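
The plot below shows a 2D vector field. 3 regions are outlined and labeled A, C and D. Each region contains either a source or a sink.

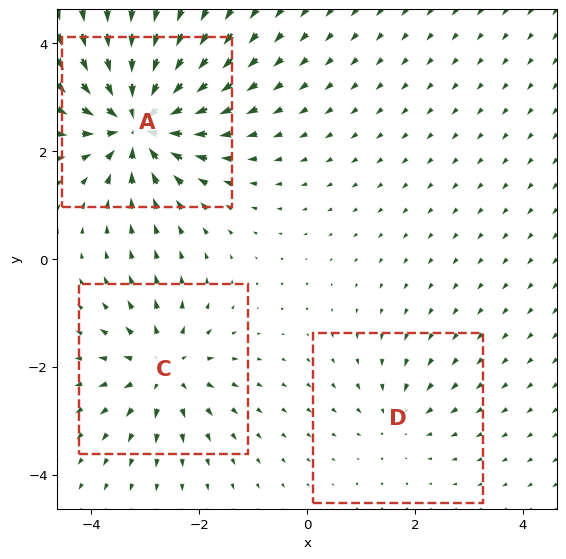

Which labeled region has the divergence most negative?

A

Divergence at each region's feature centre — A: about -6, C: about +4, D: about -2. Region A is most negative.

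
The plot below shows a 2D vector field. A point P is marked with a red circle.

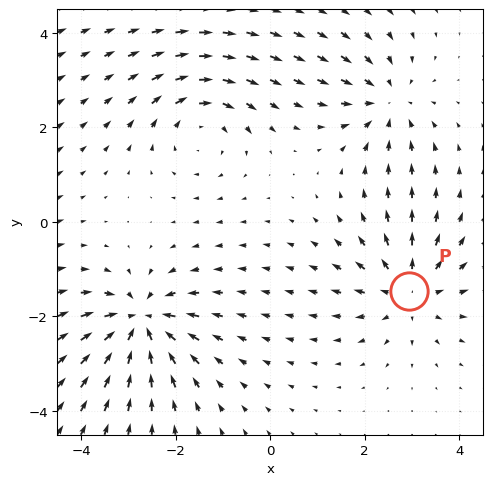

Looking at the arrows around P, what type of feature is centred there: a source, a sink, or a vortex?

source

At P (2.9, -1.5) the arrows spread outward. Divergence about +4, curl ≈0 — positive divergence with near-zero curl is a source.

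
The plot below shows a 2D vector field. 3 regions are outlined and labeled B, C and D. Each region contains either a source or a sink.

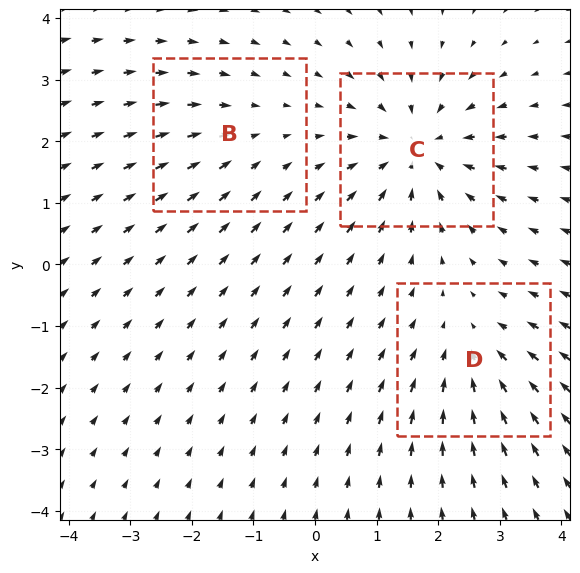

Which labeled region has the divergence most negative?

Divergence at each region's feature centre — B: about -2, C: about -5, D: about -3. Region C is most negative.

C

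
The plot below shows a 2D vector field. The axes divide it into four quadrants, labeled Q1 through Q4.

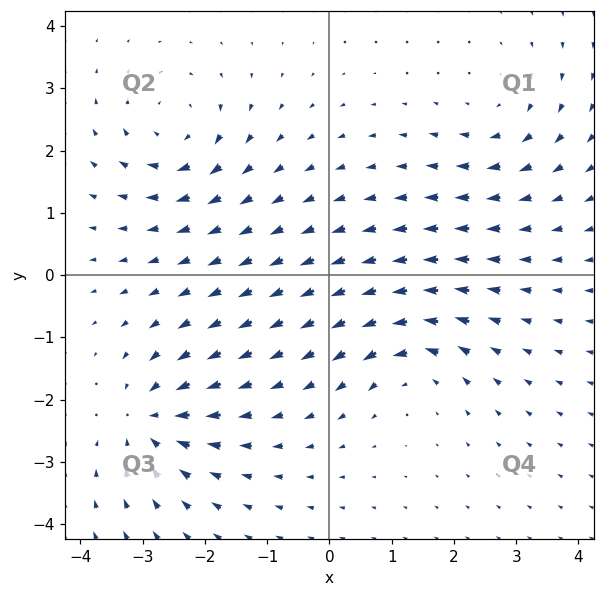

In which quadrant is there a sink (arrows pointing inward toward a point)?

The sink sits at approximately (-2.9, -2.3), which lies in quadrant Q3. The divergence there is about -5, negative as expected for a sink.

Q3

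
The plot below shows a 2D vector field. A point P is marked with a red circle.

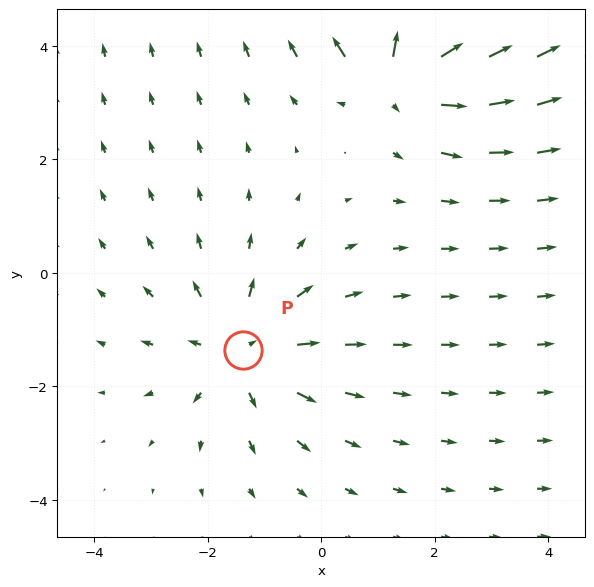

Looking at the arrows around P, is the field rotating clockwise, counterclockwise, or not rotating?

not rotating

Near P at (-1.4, -1.4) the arrows show no circulation. The curl there is ≈0.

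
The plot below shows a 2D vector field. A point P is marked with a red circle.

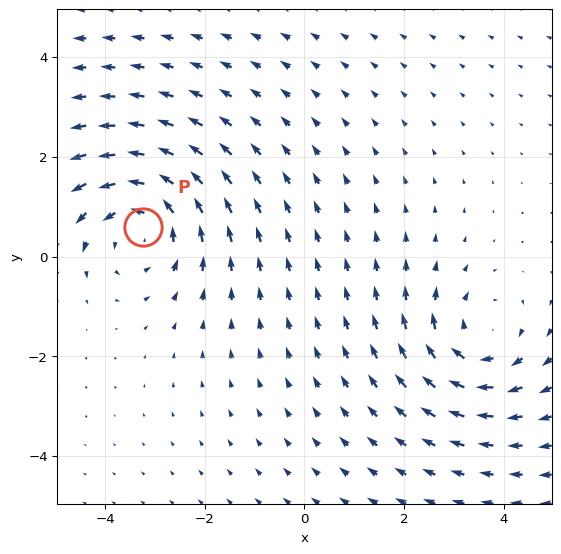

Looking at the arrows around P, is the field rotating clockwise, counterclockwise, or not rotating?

counterclockwise

Near P at (-3.2, 0.6) the arrows circulate counterclockwise. The curl (z-component) there is about +3; positive curl means counterclockwise rotation.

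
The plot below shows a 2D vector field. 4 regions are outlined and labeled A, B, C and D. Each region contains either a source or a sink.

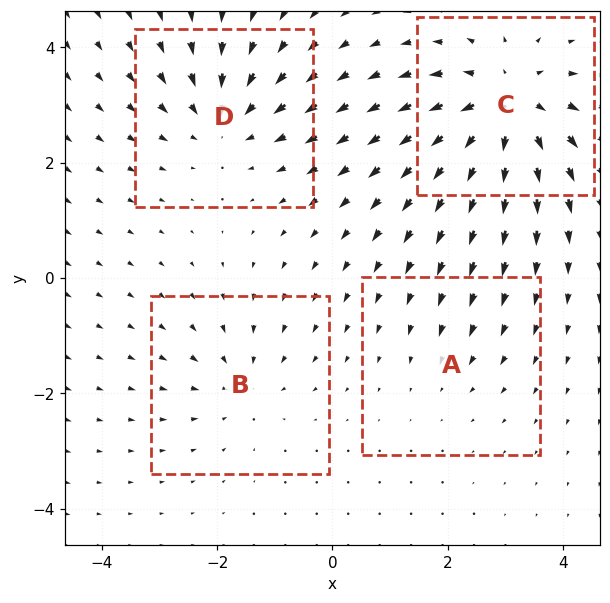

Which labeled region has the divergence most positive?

Divergence at each region's feature centre — A: about -2, B: about -3, C: about +7, D: about -5. Region C is most positive.

C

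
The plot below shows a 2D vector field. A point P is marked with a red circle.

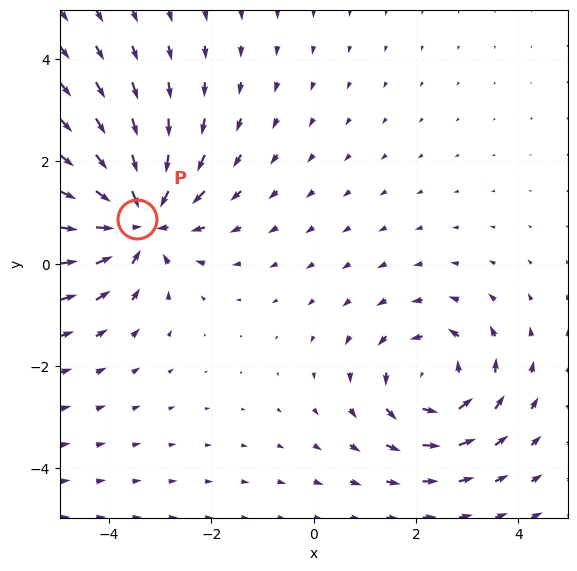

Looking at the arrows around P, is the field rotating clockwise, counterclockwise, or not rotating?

not rotating

Near P at (-3.4, 0.9) the arrows show no circulation. The curl there is ≈0.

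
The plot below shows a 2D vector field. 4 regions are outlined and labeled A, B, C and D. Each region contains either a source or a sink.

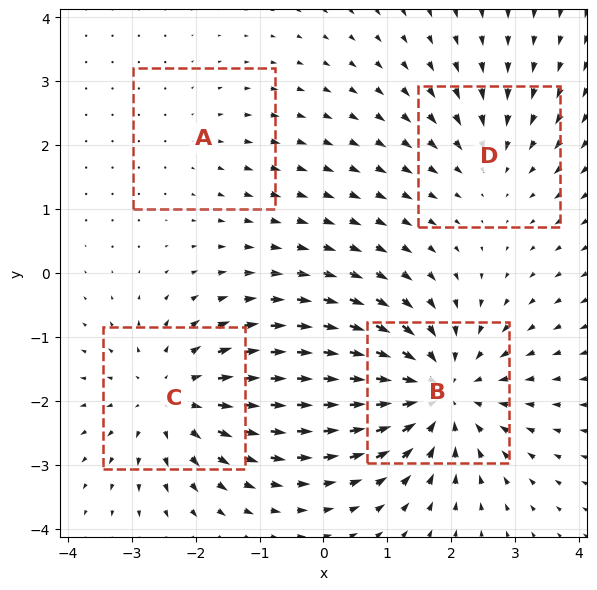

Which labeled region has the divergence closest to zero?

Divergence at each region's feature centre — A: about +2, B: about -6, C: about +5, D: about -3. Region A is closest to zero.

A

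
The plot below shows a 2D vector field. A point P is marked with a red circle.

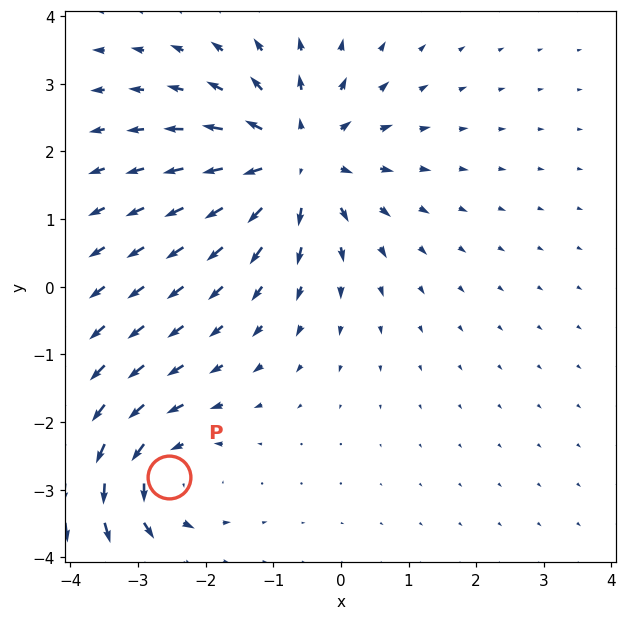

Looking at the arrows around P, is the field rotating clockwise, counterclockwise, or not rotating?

counterclockwise

Near P at (-2.5, -2.8) the arrows circulate counterclockwise. The curl (z-component) there is about +3; positive curl means counterclockwise rotation.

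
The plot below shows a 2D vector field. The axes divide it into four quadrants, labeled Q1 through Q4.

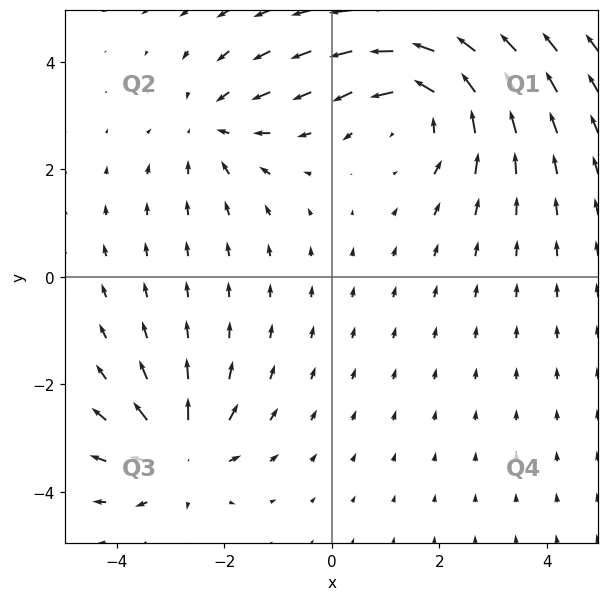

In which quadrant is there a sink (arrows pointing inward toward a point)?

The sink sits at approximately (-2.2, 2.8), which lies in quadrant Q2. The divergence there is about -3, negative as expected for a sink.

Q2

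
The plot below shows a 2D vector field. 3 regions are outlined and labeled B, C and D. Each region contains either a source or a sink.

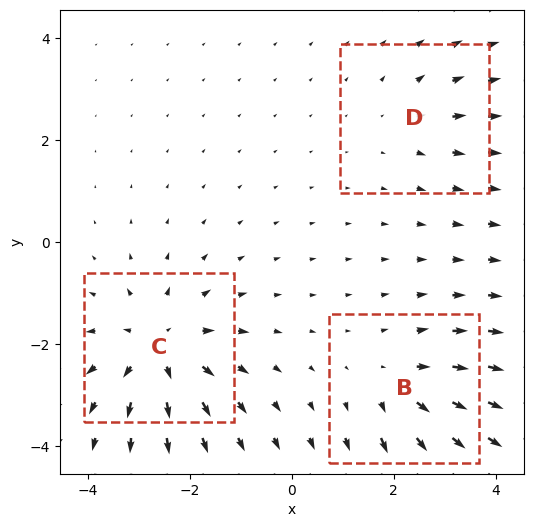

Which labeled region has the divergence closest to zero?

D

Divergence at each region's feature centre — B: about +3, C: about +5, D: about +2. Region D is closest to zero.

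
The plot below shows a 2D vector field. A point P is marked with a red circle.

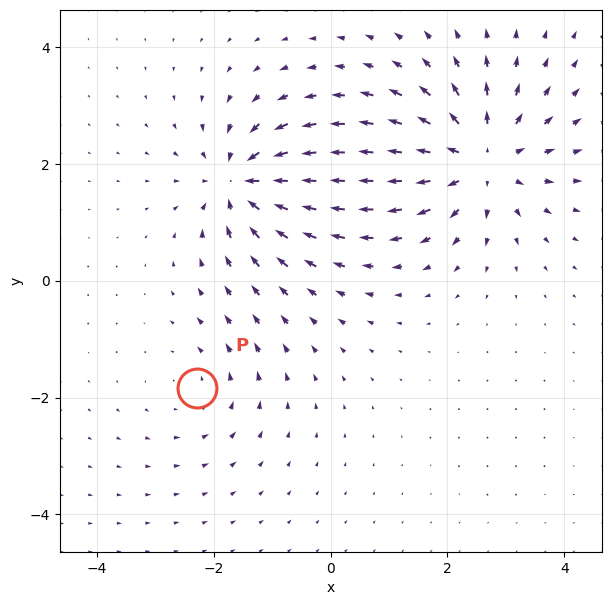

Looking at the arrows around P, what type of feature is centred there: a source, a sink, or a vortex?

At P (-2.3, -1.8) the arrows circulate counterclockwise. Divergence ≈0, curl about +2 — near-zero divergence with nonzero curl is a vortex.

vortex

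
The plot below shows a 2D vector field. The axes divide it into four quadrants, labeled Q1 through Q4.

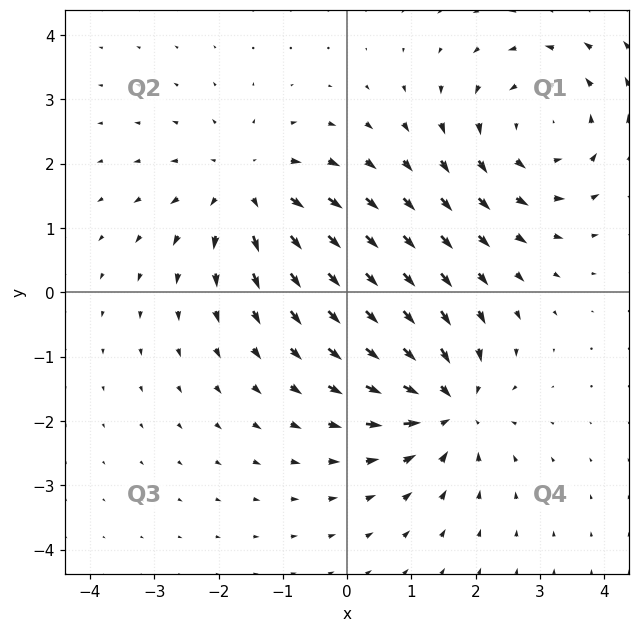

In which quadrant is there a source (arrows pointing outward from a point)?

The source sits at approximately (-1.5, 1.6), which lies in quadrant Q2. The divergence there is about +4, positive as expected for a source.

Q2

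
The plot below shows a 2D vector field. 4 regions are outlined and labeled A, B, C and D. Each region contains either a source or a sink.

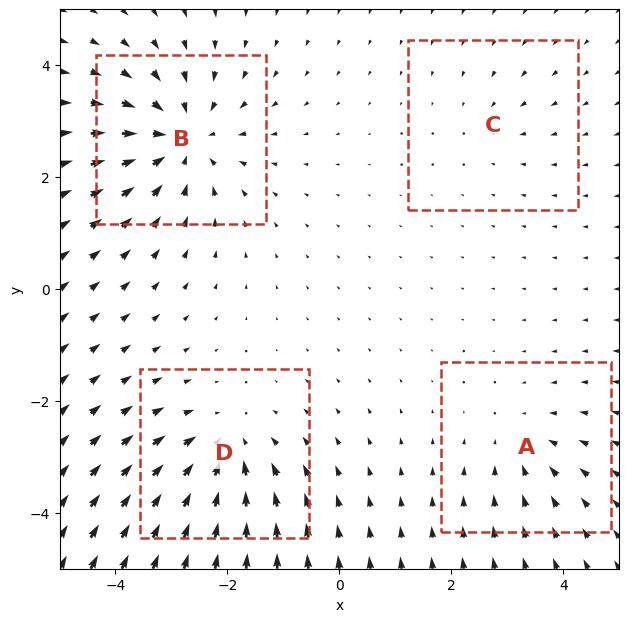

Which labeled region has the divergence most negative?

Divergence at each region's feature centre — A: about -3, B: about -6, C: about -2, D: about -5. Region B is most negative.

B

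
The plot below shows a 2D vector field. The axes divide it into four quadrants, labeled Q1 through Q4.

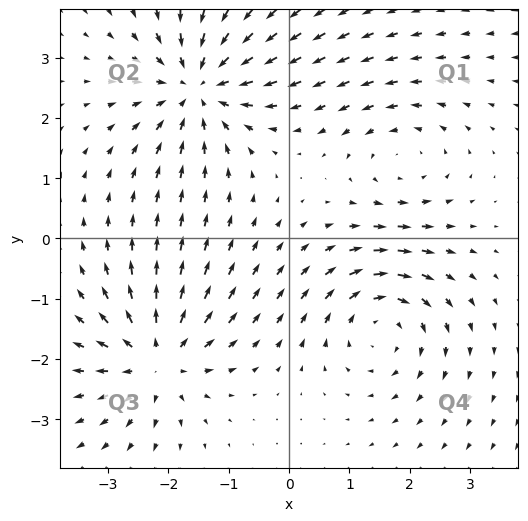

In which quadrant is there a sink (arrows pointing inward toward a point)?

The sink sits at approximately (-1.5, 2.5), which lies in quadrant Q2. The divergence there is about -5, negative as expected for a sink.

Q2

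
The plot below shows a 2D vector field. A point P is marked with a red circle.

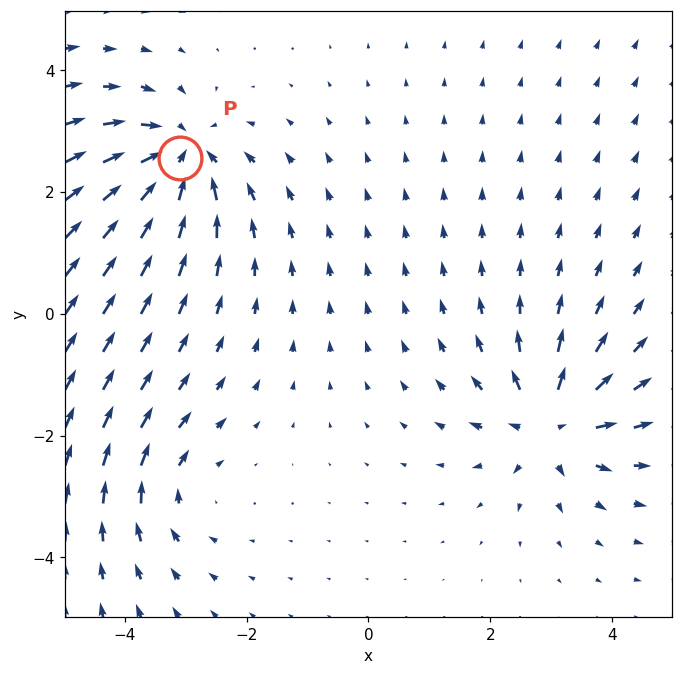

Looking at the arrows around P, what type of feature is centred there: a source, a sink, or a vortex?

sink

At P (-3.1, 2.6) the arrows converge inward. Divergence about -6, curl ≈0 — negative divergence with near-zero curl is a sink.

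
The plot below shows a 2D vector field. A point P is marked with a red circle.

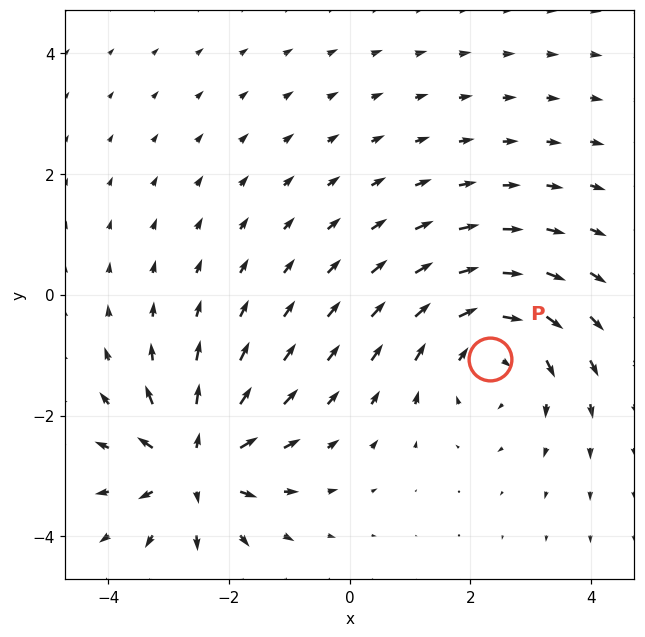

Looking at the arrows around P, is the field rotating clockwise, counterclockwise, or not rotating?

Near P at (2.3, -1.1) the arrows circulate clockwise. The curl (z-component) there is about -4; negative curl means clockwise rotation.

clockwise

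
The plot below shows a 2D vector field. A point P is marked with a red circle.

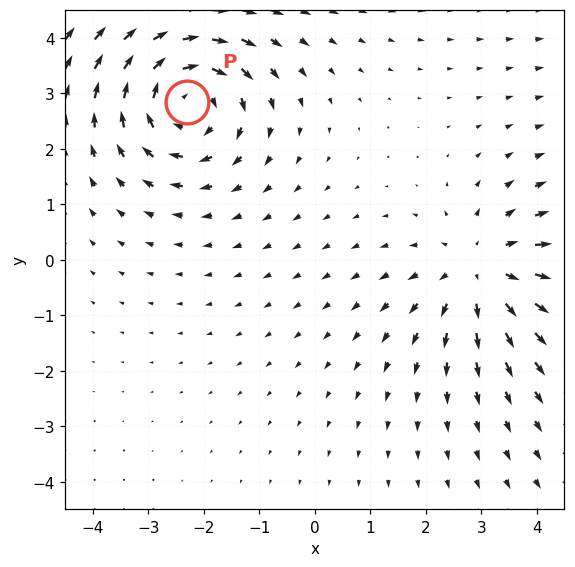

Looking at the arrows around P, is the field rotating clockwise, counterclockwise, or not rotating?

clockwise

Near P at (-2.3, 2.8) the arrows circulate clockwise. The curl (z-component) there is about -4; negative curl means clockwise rotation.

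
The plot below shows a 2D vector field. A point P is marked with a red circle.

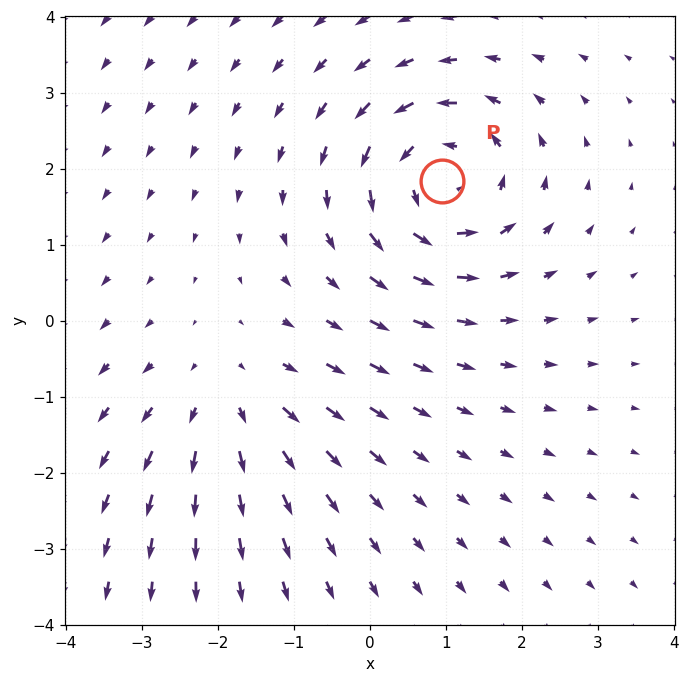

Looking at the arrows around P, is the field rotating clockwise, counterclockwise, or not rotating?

counterclockwise

Near P at (1.0, 1.8) the arrows circulate counterclockwise. The curl (z-component) there is about +5; positive curl means counterclockwise rotation.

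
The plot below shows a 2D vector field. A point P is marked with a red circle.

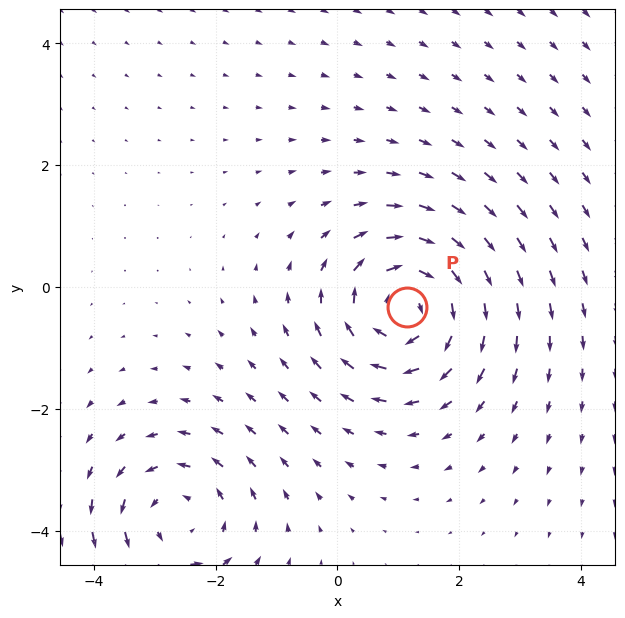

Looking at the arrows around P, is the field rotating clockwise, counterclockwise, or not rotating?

clockwise

Near P at (1.1, -0.3) the arrows circulate clockwise. The curl (z-component) there is about -5; negative curl means clockwise rotation.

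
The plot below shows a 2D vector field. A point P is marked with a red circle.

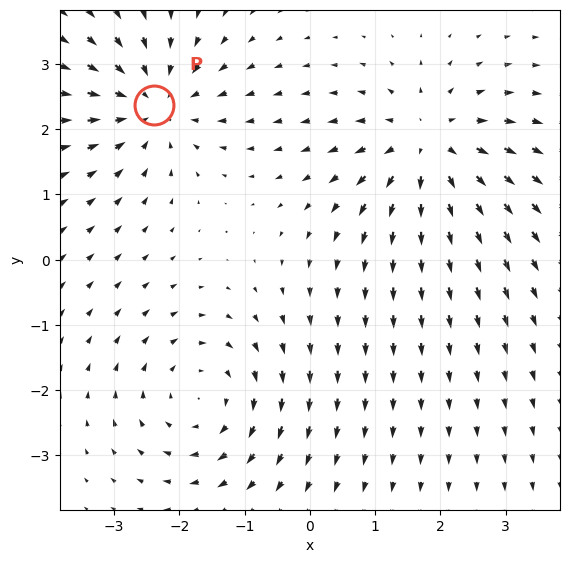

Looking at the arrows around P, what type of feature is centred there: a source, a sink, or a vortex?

At P (-2.4, 2.4) the arrows converge inward. Divergence about -5, curl ≈0 — negative divergence with near-zero curl is a sink.

sink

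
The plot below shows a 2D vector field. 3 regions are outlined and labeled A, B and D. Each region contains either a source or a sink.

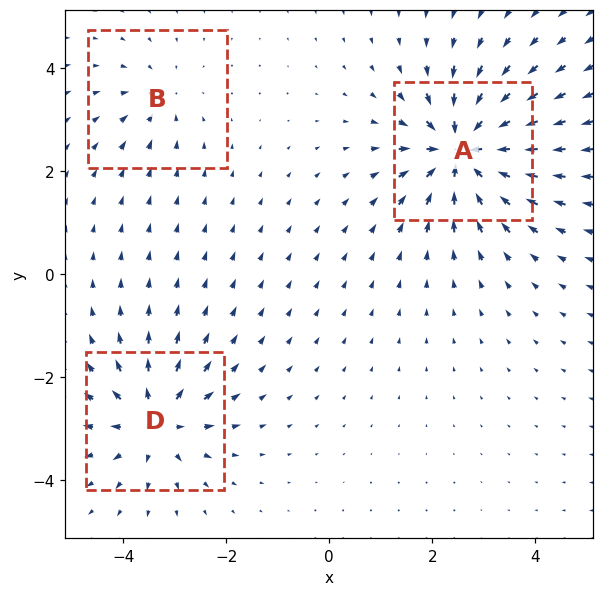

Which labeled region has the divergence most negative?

A

Divergence at each region's feature centre — A: about -6, B: about -2, D: about +4. Region A is most negative.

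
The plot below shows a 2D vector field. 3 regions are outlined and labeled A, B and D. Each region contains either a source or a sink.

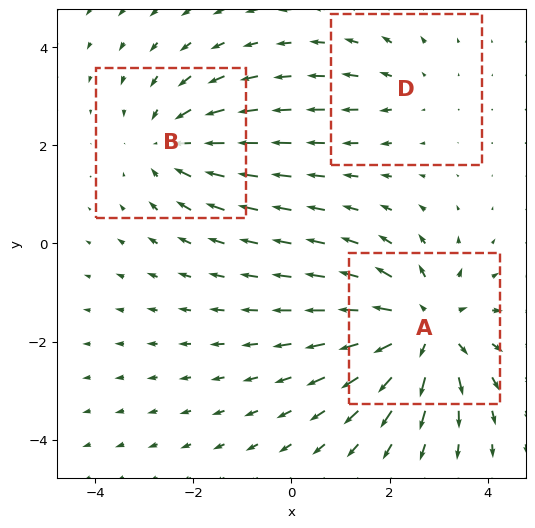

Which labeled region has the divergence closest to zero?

D

Divergence at each region's feature centre — A: about +4, B: about -3, D: about +2. Region D is closest to zero.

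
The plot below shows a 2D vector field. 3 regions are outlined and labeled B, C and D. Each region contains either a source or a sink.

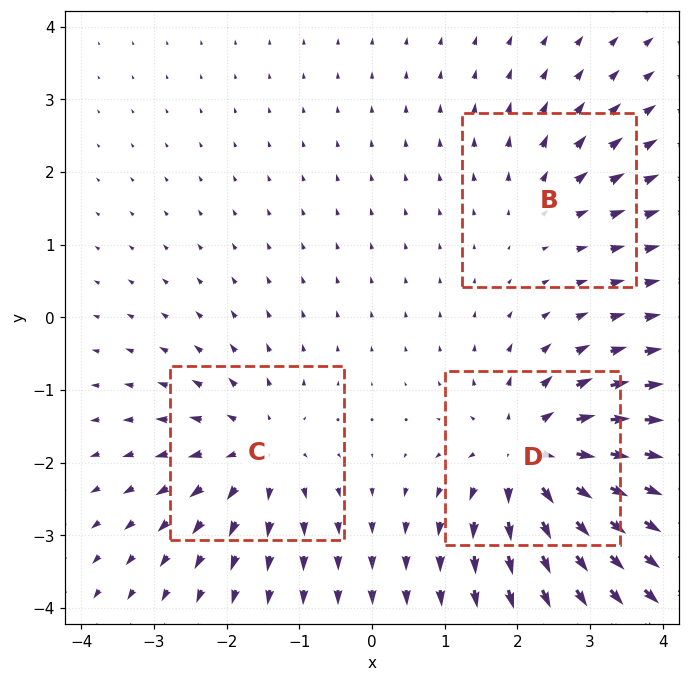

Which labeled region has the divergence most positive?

Divergence at each region's feature centre — B: about +2, C: about +4, D: about +5. Region D is most positive.

D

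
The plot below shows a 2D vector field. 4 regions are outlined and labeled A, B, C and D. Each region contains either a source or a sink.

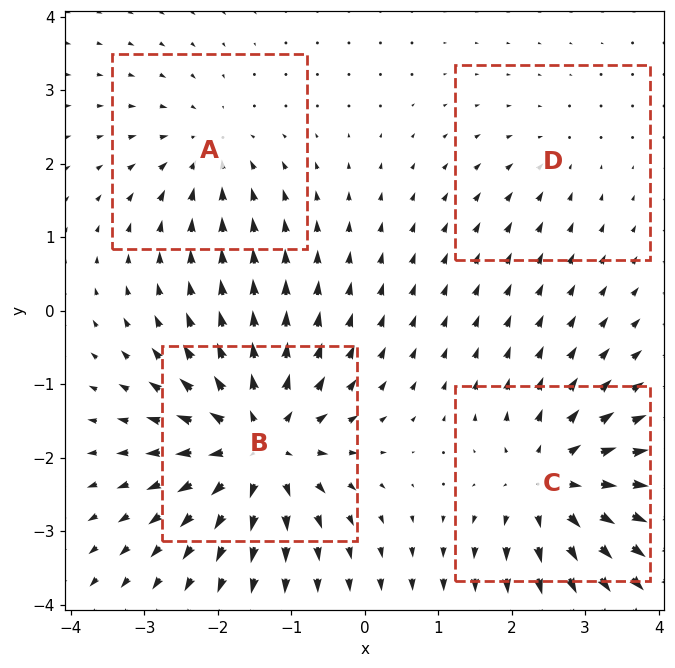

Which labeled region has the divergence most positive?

Divergence at each region's feature centre — A: about -4, B: about +7, C: about +6, D: about -2. Region B is most positive.

B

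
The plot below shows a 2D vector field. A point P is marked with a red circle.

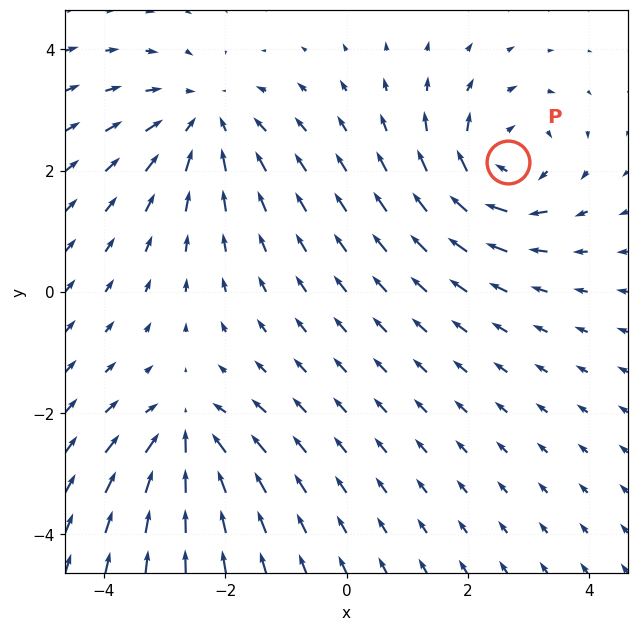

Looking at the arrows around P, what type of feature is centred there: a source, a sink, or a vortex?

vortex

At P (2.7, 2.1) the arrows circulate clockwise. Divergence ≈0, curl about -5 — near-zero divergence with nonzero curl is a vortex.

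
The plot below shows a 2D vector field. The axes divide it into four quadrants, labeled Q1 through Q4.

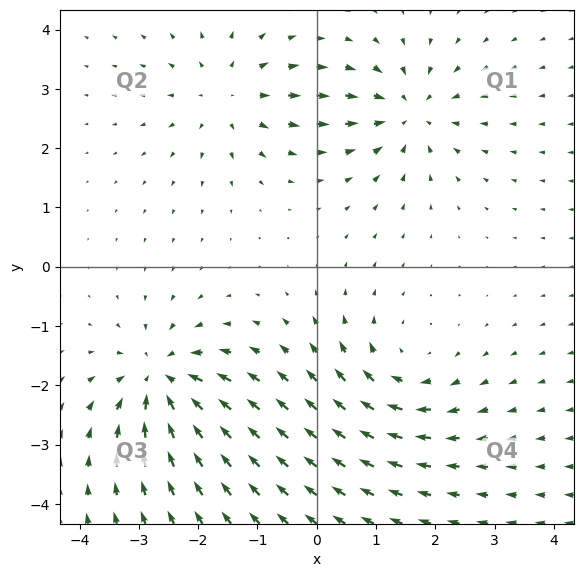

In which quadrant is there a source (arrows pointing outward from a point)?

Q2

The source sits at approximately (-1.5, 2.9), which lies in quadrant Q2. The divergence there is about +4, positive as expected for a source.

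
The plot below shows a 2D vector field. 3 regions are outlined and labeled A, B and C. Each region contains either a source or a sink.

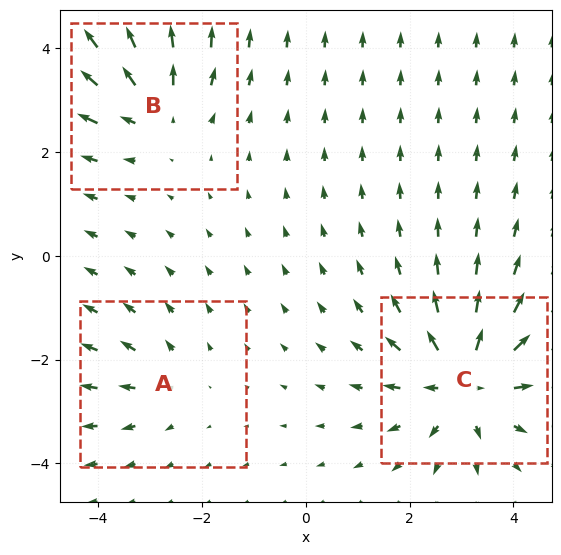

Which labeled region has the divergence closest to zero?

Divergence at each region's feature centre — A: about +2, B: about +3, C: about +5. Region A is closest to zero.

A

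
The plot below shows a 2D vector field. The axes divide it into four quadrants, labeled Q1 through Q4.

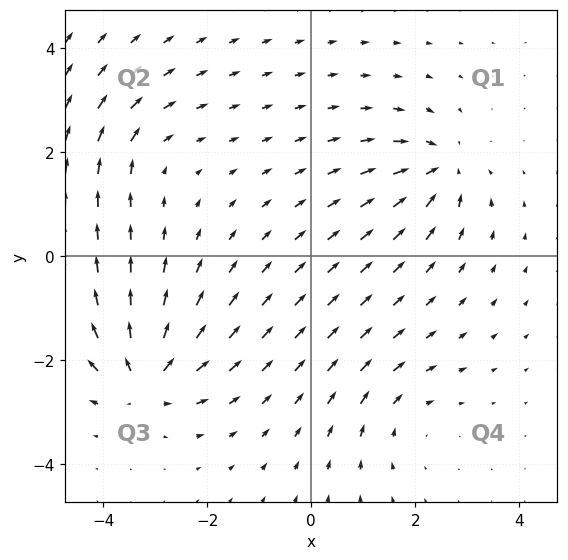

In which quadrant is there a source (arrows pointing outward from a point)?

The source sits at approximately (-3.2, -2.4), which lies in quadrant Q3. The divergence there is about +6, positive as expected for a source.

Q3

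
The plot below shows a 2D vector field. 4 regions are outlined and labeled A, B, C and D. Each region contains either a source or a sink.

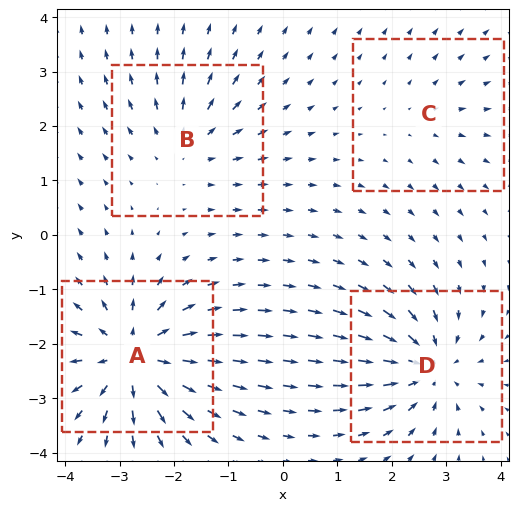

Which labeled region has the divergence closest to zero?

Divergence at each region's feature centre — A: about +7, B: about +4, C: about +2, D: about -6. Region C is closest to zero.

C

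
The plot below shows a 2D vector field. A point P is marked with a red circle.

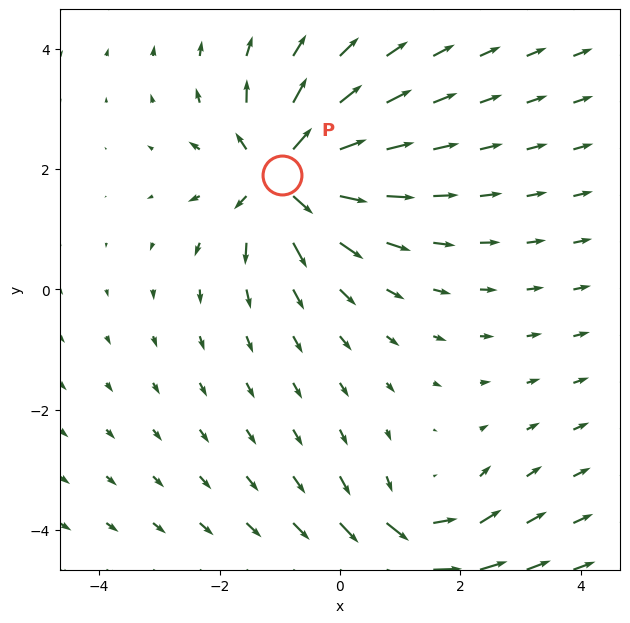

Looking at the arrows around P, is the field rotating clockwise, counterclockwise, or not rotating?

Near P at (-1.0, 1.9) the arrows show no circulation. The curl there is ≈0.

not rotating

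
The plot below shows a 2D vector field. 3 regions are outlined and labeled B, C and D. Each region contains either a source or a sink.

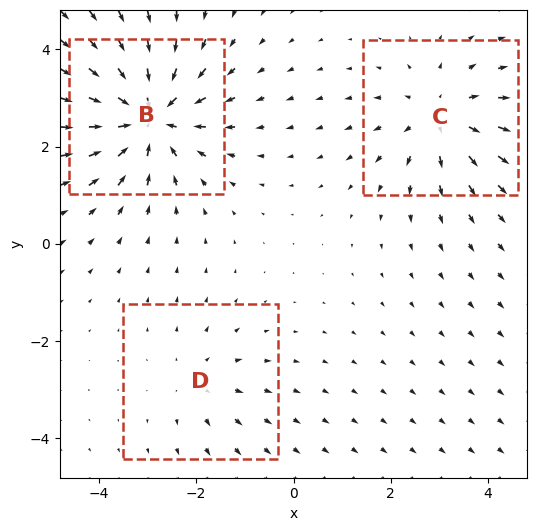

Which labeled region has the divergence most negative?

B

Divergence at each region's feature centre — B: about -5, C: about +3, D: about +2. Region B is most negative.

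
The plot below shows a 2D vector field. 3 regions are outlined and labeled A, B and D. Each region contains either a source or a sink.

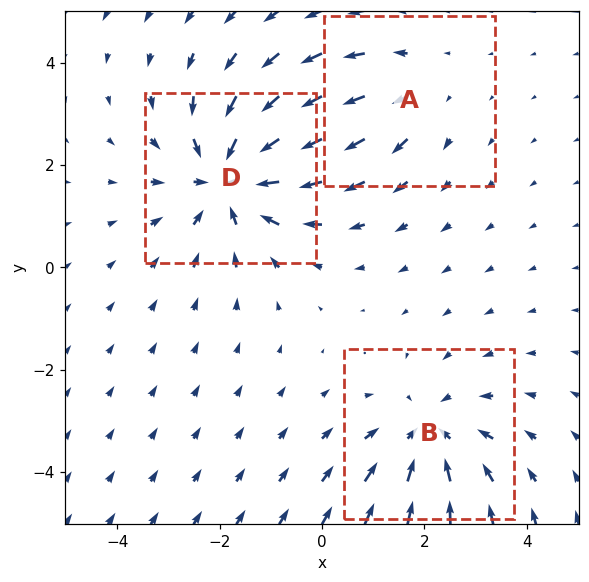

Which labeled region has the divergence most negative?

D

Divergence at each region's feature centre — A: about +2, B: about -3, D: about -4. Region D is most negative.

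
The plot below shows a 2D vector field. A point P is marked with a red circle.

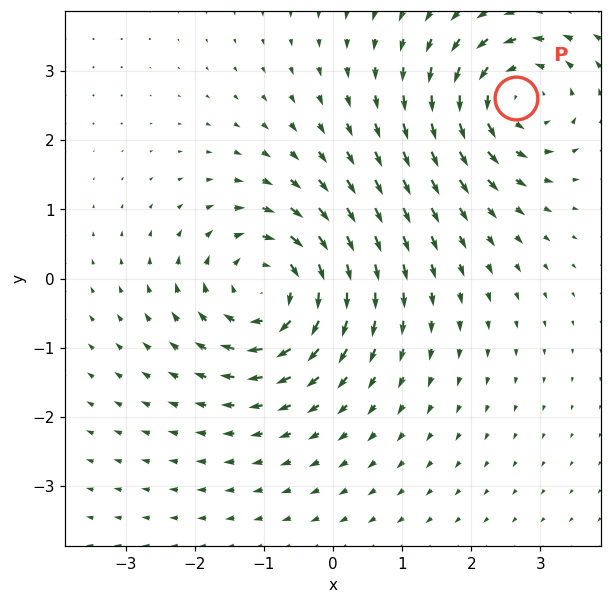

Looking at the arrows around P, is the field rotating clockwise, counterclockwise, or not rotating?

Near P at (2.6, 2.6) the arrows circulate counterclockwise. The curl (z-component) there is about +5; positive curl means counterclockwise rotation.

counterclockwise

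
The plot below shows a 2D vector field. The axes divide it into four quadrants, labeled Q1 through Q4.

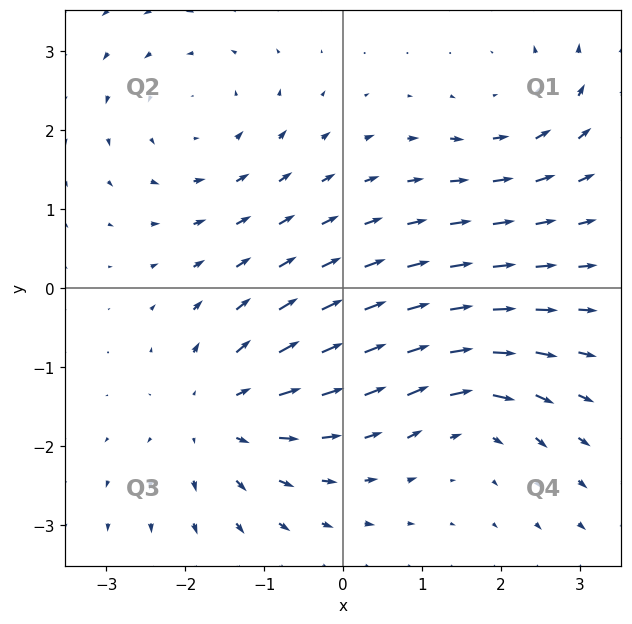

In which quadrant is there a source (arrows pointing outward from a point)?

Q3

The source sits at approximately (-1.6, -1.6), which lies in quadrant Q3. The divergence there is about +4, positive as expected for a source.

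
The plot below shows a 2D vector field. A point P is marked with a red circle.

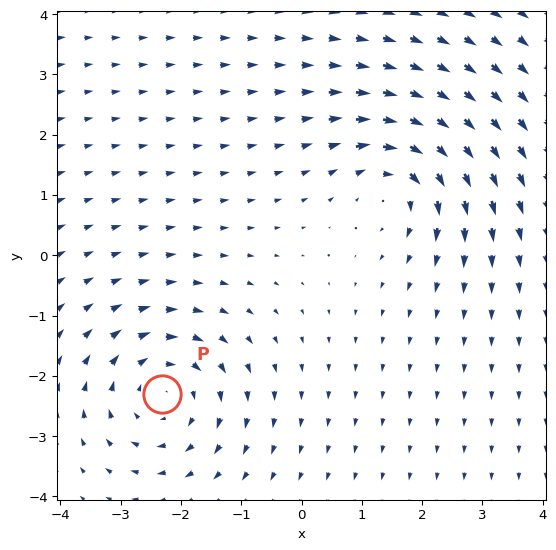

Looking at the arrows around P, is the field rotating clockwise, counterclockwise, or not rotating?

clockwise

Near P at (-2.3, -2.3) the arrows circulate clockwise. The curl (z-component) there is about -4; negative curl means clockwise rotation.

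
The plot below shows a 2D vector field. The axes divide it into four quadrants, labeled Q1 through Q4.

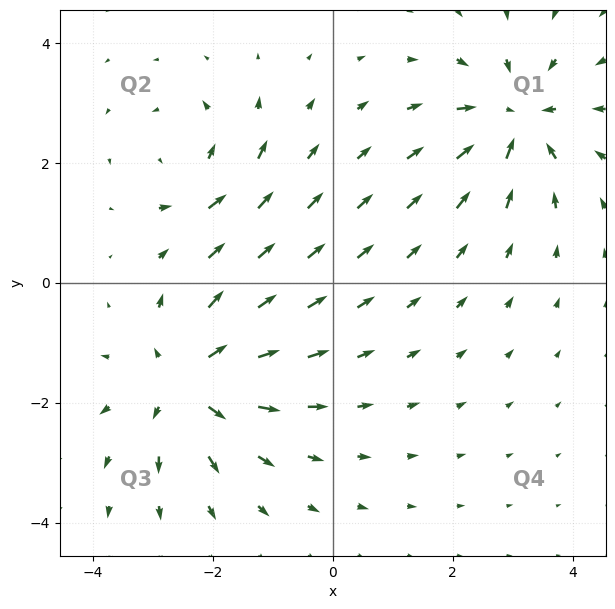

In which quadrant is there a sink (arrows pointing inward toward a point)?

Q1

The sink sits at approximately (3.1, 2.7), which lies in quadrant Q1. The divergence there is about -5, negative as expected for a sink.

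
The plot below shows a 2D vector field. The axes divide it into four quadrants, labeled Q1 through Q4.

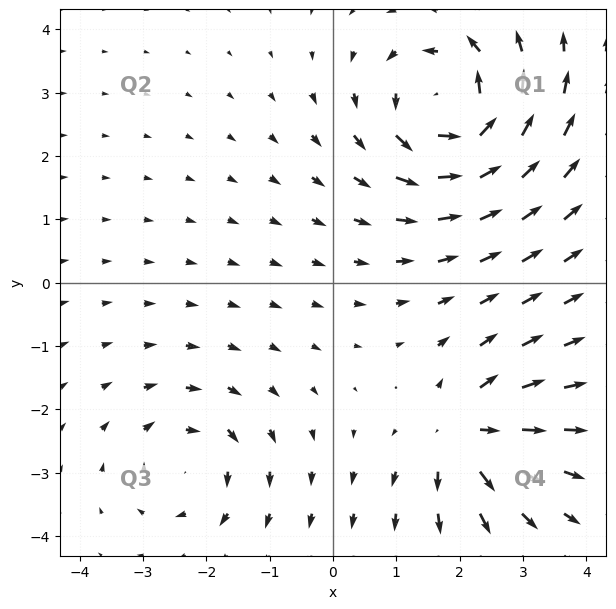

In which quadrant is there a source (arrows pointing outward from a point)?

Q4

The source sits at approximately (2.1, -2.4), which lies in quadrant Q4. The divergence there is about +4, positive as expected for a source.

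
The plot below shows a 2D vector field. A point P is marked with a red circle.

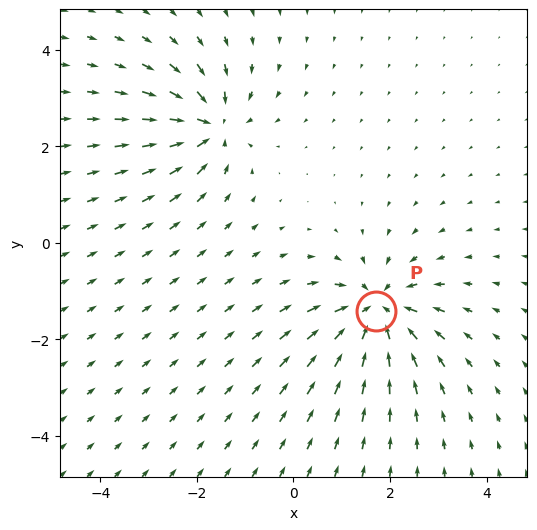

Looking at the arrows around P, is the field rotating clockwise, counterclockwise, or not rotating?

Near P at (1.7, -1.4) the arrows show no circulation. The curl there is ≈0.

not rotating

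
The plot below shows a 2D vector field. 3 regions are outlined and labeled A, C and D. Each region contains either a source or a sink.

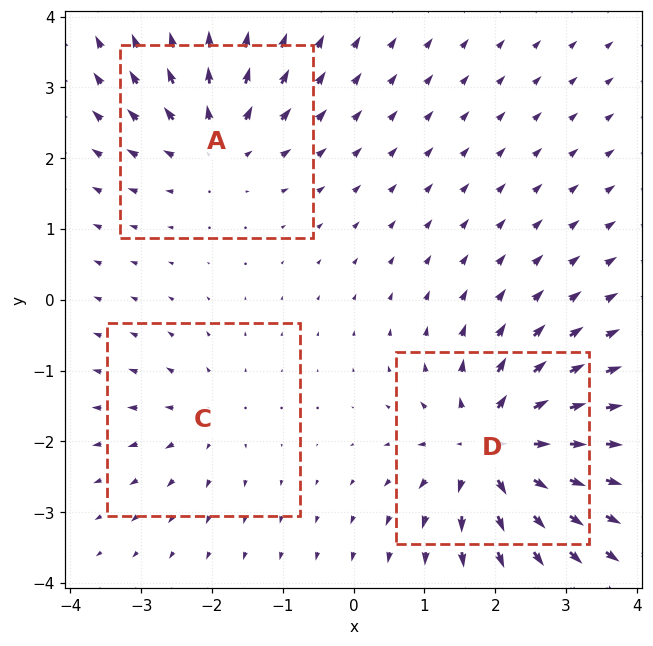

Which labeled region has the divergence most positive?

Divergence at each region's feature centre — A: about +4, C: about +2, D: about +6. Region D is most positive.

D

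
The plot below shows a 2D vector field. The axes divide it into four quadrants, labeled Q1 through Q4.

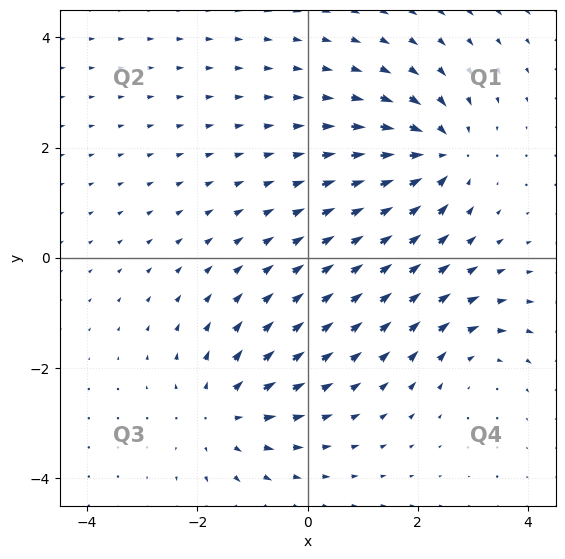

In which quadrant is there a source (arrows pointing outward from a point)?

The source sits at approximately (-1.6, -2.8), which lies in quadrant Q3. The divergence there is about +4, positive as expected for a source.

Q3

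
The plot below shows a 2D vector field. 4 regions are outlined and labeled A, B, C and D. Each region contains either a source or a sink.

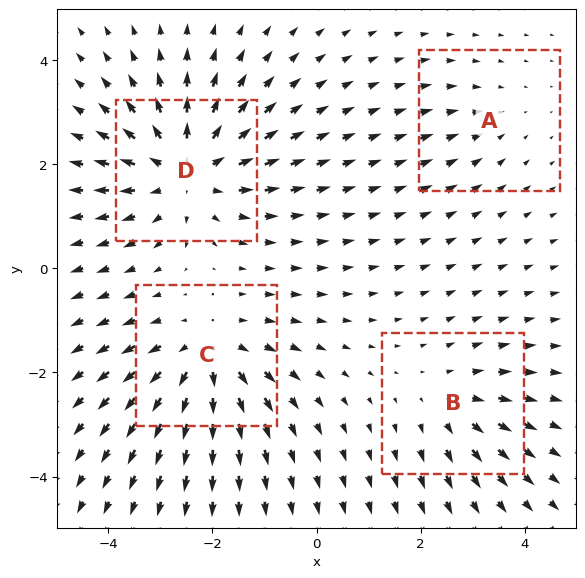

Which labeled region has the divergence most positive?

Divergence at each region's feature centre — A: about -2, B: about +3, C: about +5, D: about +6. Region D is most positive.

D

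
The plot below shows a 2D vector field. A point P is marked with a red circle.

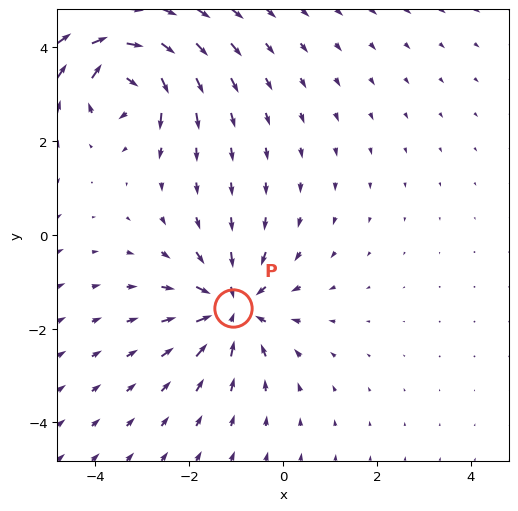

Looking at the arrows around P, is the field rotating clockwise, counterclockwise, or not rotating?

Near P at (-1.1, -1.6) the arrows show no circulation. The curl there is ≈0.

not rotating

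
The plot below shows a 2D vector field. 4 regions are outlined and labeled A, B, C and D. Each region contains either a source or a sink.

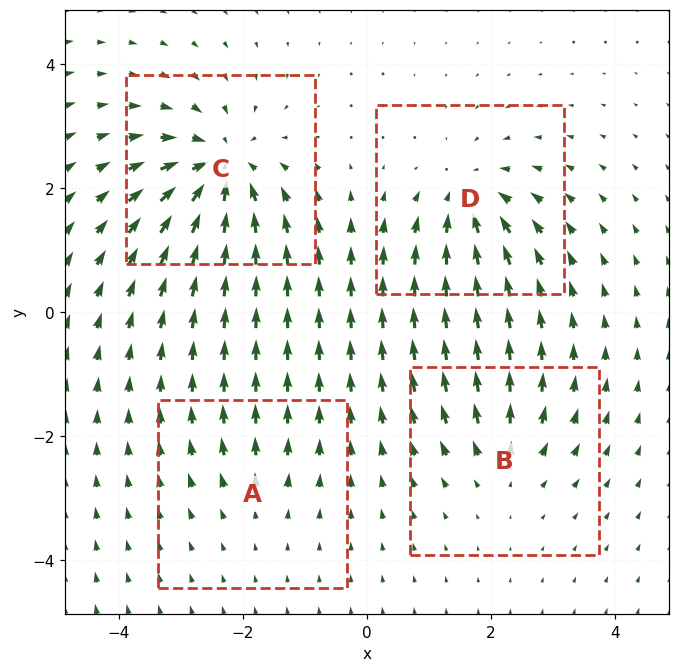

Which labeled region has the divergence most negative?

C

Divergence at each region's feature centre — A: about +2, B: about +4, C: about -8, D: about -6. Region C is most negative.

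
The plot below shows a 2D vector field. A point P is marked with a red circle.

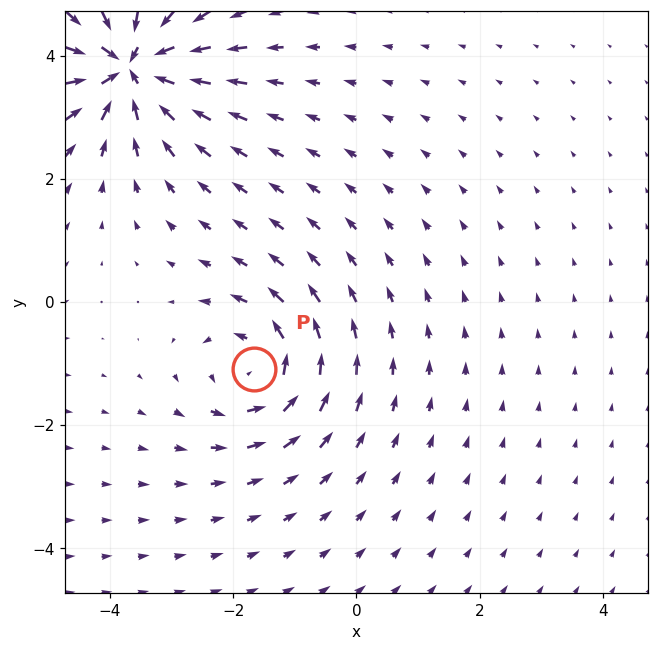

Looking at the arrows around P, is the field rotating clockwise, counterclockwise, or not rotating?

counterclockwise

Near P at (-1.7, -1.1) the arrows circulate counterclockwise. The curl (z-component) there is about +4; positive curl means counterclockwise rotation.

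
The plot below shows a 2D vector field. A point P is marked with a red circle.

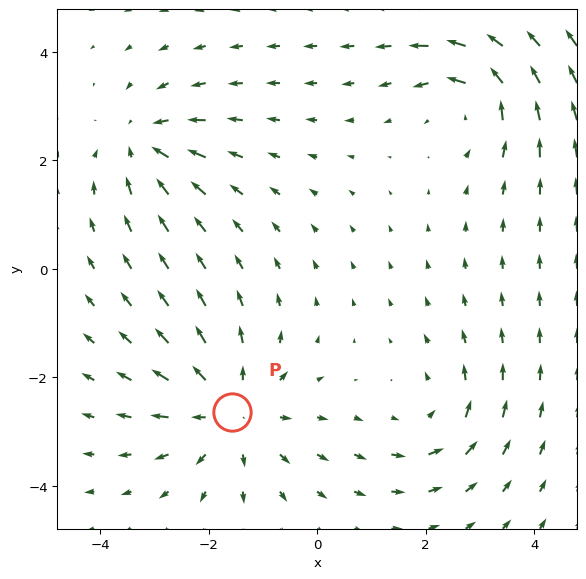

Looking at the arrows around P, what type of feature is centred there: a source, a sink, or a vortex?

At P (-1.6, -2.6) the arrows spread outward. Divergence about +4, curl ≈0 — positive divergence with near-zero curl is a source.

source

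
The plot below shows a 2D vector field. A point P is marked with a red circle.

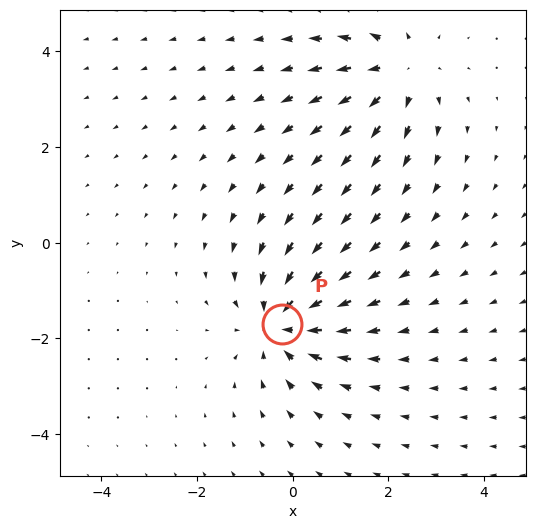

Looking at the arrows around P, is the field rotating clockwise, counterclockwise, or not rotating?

Near P at (-0.2, -1.7) the arrows show no circulation. The curl there is ≈0.

not rotating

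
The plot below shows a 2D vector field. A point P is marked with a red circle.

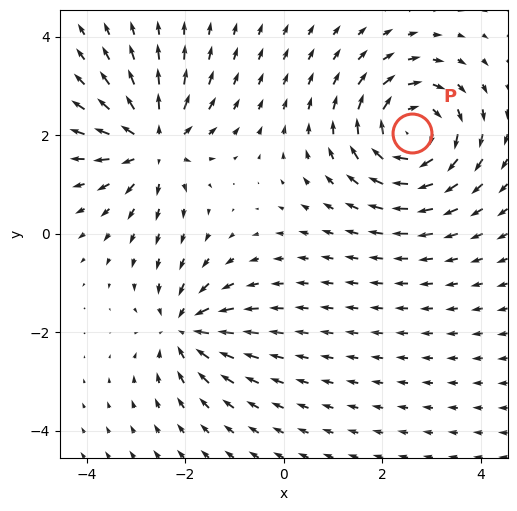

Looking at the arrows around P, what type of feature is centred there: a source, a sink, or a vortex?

vortex

At P (2.6, 2.0) the arrows circulate clockwise. Divergence ≈0, curl about -5 — near-zero divergence with nonzero curl is a vortex.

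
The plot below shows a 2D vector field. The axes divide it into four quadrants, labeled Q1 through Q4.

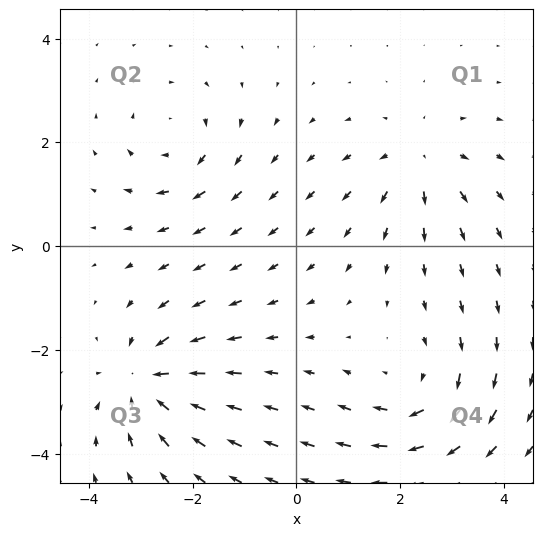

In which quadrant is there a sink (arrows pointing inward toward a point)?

Q3

The sink sits at approximately (-2.9, -2.6), which lies in quadrant Q3. The divergence there is about -7, negative as expected for a sink.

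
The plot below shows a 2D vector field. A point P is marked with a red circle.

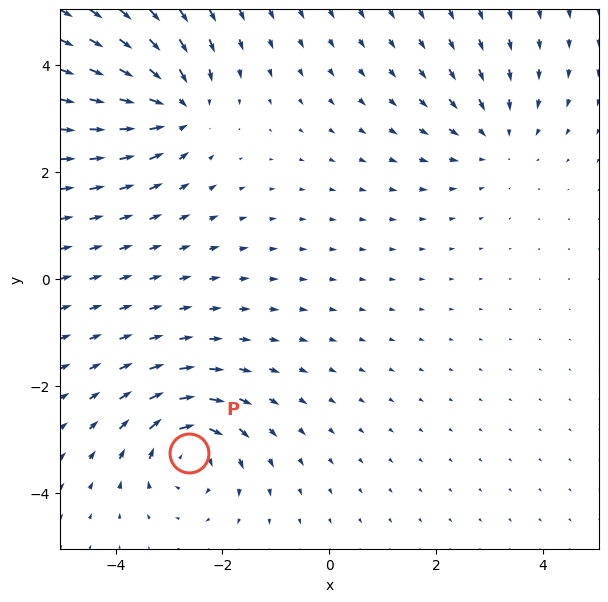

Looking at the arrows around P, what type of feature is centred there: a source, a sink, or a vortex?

At P (-2.6, -3.2) the arrows circulate clockwise. Divergence ≈0, curl about -6 — near-zero divergence with nonzero curl is a vortex.

vortex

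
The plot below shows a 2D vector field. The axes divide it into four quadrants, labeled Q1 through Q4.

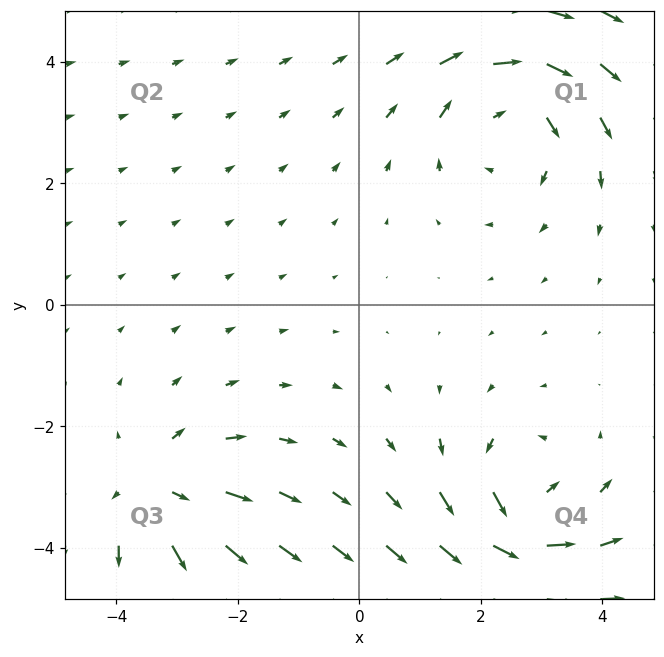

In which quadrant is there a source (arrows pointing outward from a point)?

Q3

The source sits at approximately (-3.3, -3.1), which lies in quadrant Q3. The divergence there is about +3, positive as expected for a source.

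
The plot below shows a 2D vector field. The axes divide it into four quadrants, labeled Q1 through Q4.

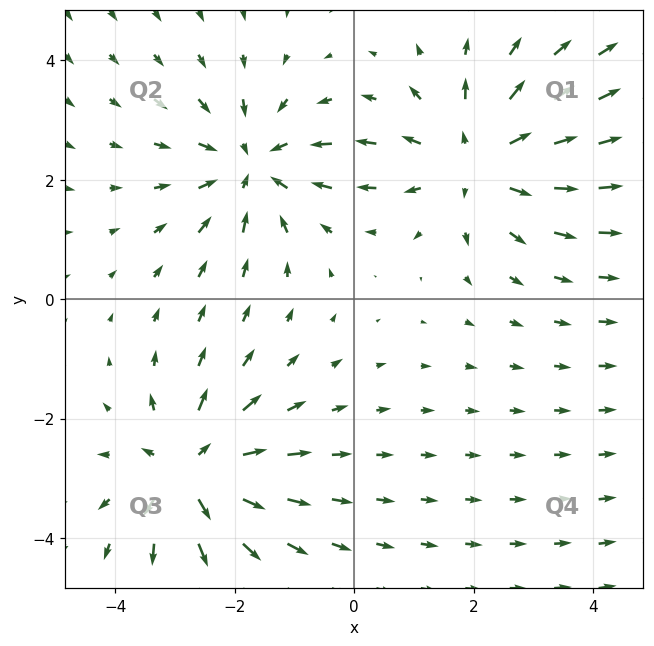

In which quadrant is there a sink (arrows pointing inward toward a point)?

Q2

The sink sits at approximately (-1.7, 2.2), which lies in quadrant Q2. The divergence there is about -4, negative as expected for a sink.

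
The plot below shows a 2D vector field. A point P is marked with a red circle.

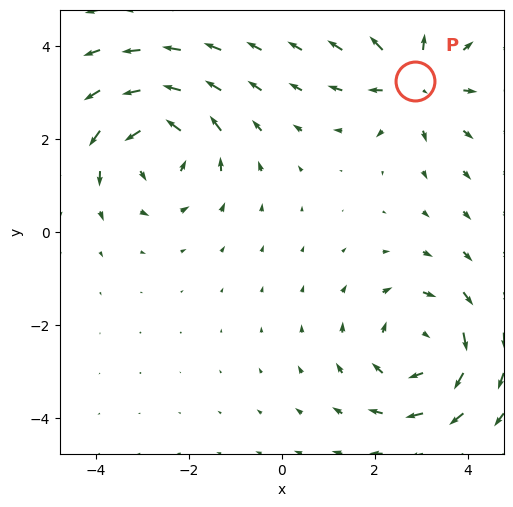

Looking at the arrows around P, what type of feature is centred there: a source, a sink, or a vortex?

At P (2.9, 3.2) the arrows spread outward. Divergence about +5, curl ≈0 — positive divergence with near-zero curl is a source.

source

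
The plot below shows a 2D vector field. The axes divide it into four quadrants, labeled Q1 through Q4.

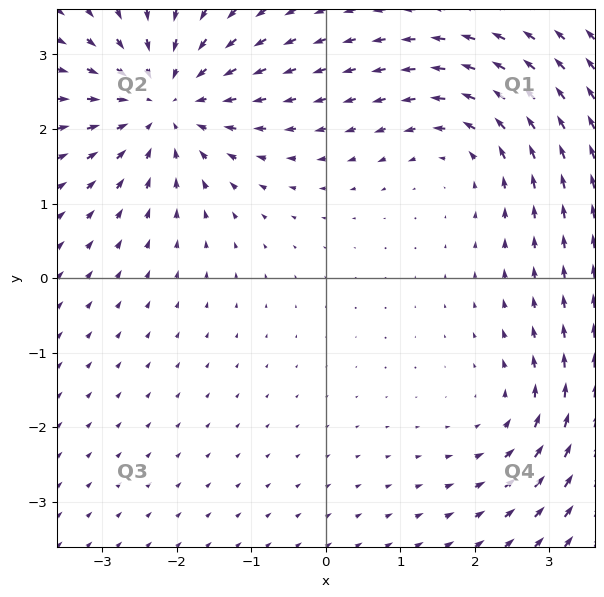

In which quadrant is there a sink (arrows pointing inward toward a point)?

Q2

The sink sits at approximately (-2.2, 2.3), which lies in quadrant Q2. The divergence there is about -5, negative as expected for a sink.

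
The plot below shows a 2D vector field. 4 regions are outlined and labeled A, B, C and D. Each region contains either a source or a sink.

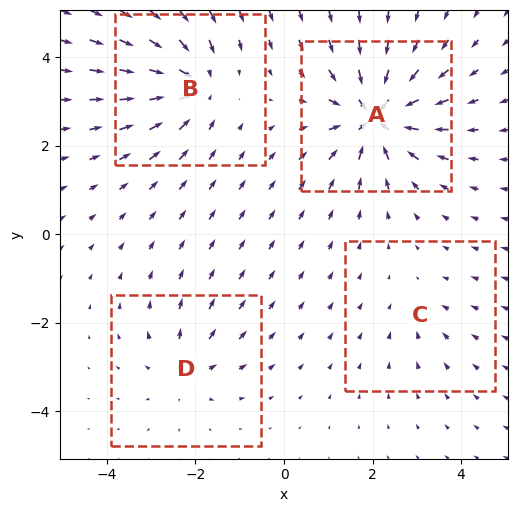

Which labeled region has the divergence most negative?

Divergence at each region's feature centre — A: about -8, B: about -6, C: about -2, D: about +4. Region A is most negative.

A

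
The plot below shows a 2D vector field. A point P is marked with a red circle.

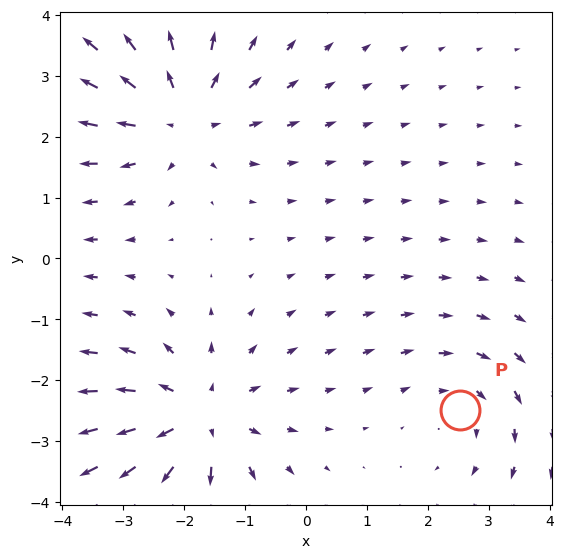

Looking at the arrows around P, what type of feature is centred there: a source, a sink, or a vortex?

vortex

At P (2.5, -2.5) the arrows circulate clockwise. Divergence ≈0, curl about -3 — near-zero divergence with nonzero curl is a vortex.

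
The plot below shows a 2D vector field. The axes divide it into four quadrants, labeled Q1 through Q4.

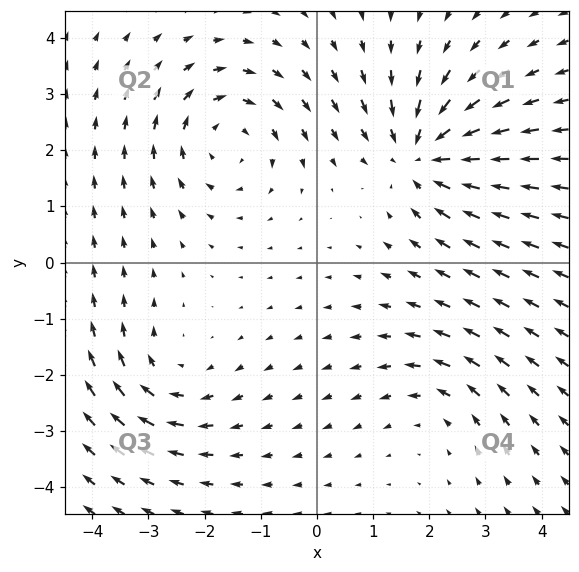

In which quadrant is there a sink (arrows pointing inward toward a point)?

Q1

The sink sits at approximately (1.9, 1.9), which lies in quadrant Q1. The divergence there is about -5, negative as expected for a sink.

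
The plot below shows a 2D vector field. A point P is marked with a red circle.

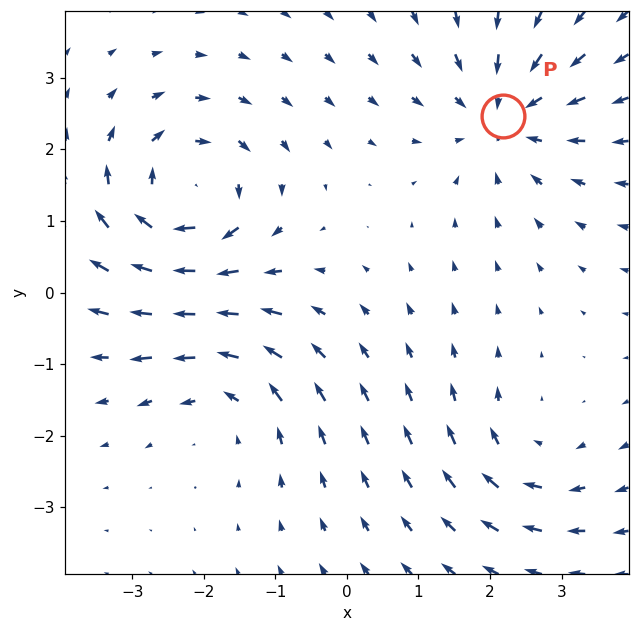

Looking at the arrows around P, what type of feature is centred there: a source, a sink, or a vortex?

sink

At P (2.2, 2.5) the arrows converge inward. Divergence about -4, curl ≈0 — negative divergence with near-zero curl is a sink.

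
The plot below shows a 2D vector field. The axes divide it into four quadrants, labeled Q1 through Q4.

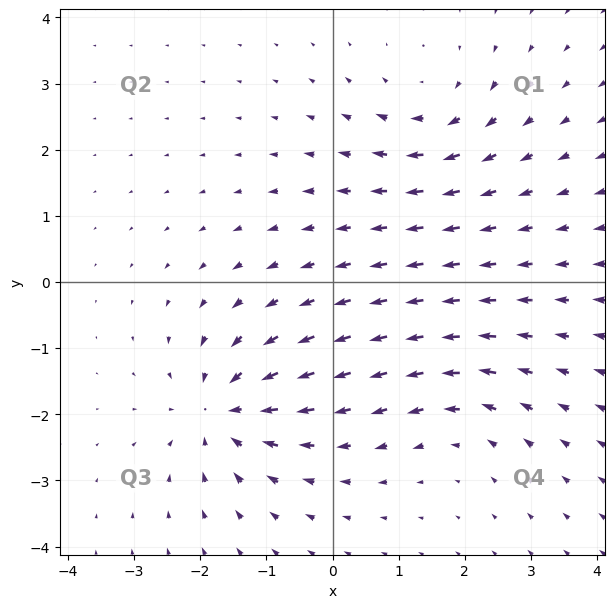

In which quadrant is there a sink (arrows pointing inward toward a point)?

The sink sits at approximately (-1.7, -2.0), which lies in quadrant Q3. The divergence there is about -5, negative as expected for a sink.

Q3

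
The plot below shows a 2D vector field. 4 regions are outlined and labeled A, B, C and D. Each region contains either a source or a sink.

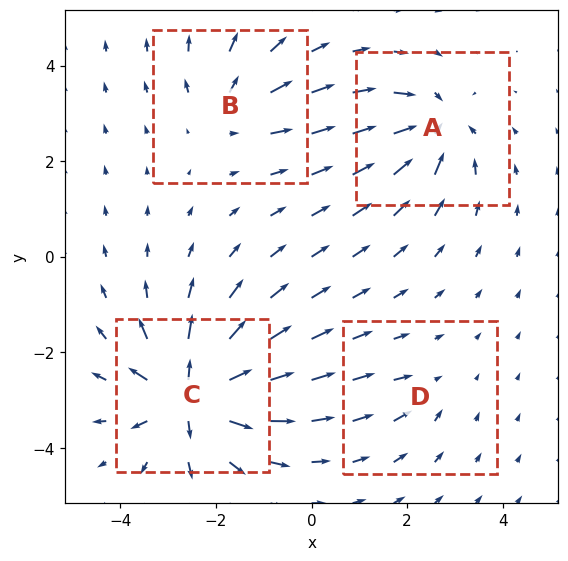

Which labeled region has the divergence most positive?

Divergence at each region's feature centre — A: about -6, B: about +4, C: about +9, D: about -2. Region C is most positive.

C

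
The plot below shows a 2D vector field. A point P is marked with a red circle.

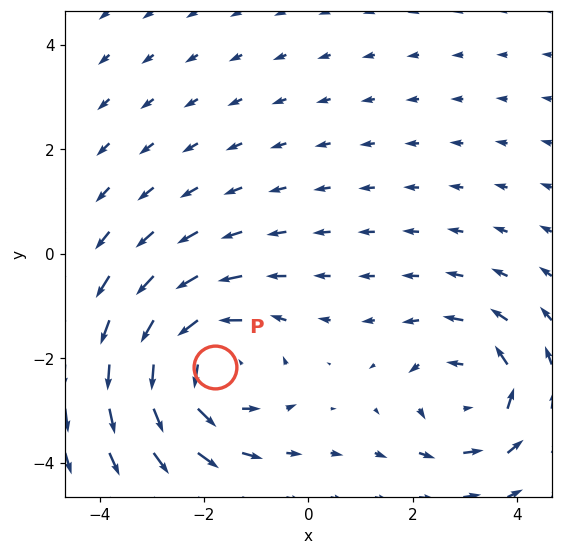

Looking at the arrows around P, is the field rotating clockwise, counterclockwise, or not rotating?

counterclockwise

Near P at (-1.8, -2.2) the arrows circulate counterclockwise. The curl (z-component) there is about +4; positive curl means counterclockwise rotation.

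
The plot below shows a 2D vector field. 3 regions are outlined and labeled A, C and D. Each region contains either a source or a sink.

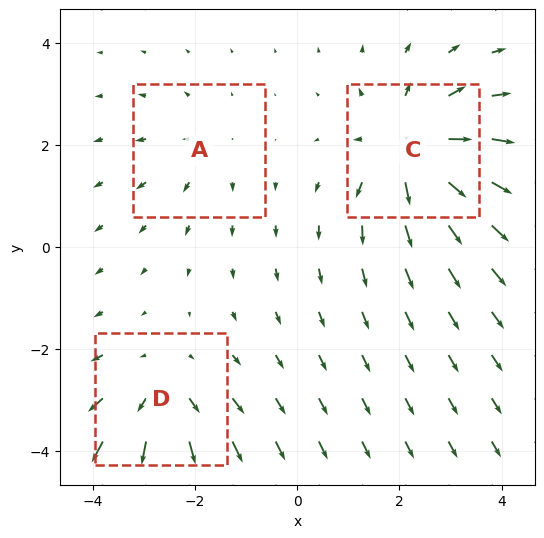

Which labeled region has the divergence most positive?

Divergence at each region's feature centre — A: about +2, C: about +5, D: about +3. Region C is most positive.

C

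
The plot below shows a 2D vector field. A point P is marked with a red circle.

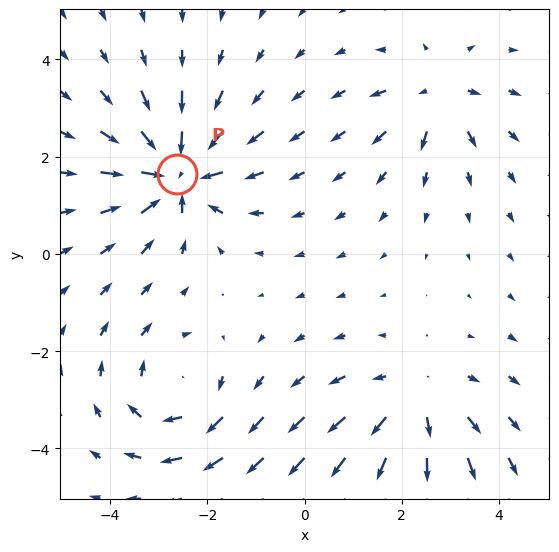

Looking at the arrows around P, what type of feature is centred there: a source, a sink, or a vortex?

At P (-2.6, 1.6) the arrows converge inward. Divergence about -6, curl ≈0 — negative divergence with near-zero curl is a sink.

sink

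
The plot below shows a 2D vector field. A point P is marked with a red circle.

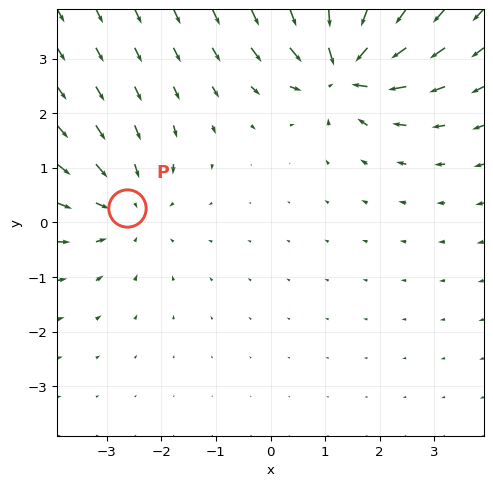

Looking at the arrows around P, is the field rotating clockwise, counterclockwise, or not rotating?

not rotating

Near P at (-2.6, 0.3) the arrows show no circulation. The curl there is ≈0.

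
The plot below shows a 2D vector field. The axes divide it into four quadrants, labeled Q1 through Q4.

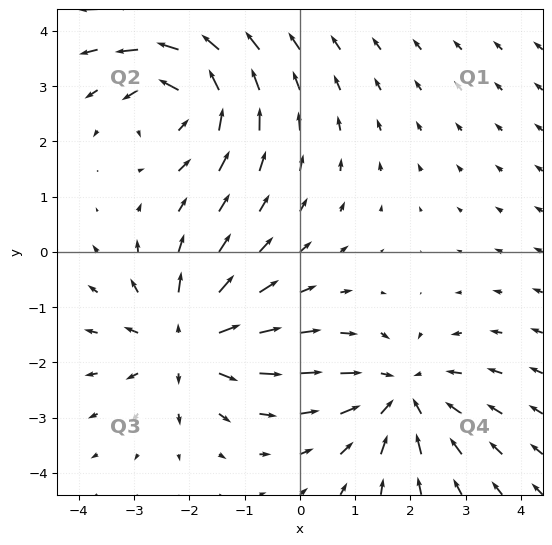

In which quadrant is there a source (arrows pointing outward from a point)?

The source sits at approximately (-2.0, -1.6), which lies in quadrant Q3. The divergence there is about +4, positive as expected for a source.

Q3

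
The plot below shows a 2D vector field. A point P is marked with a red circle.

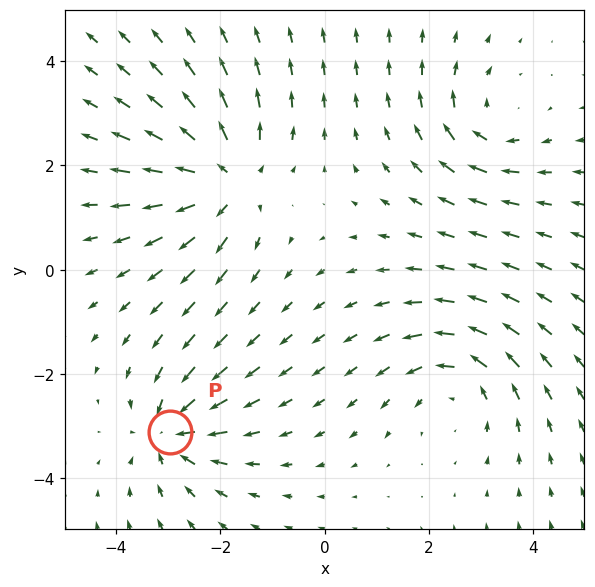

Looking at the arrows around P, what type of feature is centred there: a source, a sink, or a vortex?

sink

At P (-3.0, -3.1) the arrows converge inward. Divergence about -4, curl ≈0 — negative divergence with near-zero curl is a sink.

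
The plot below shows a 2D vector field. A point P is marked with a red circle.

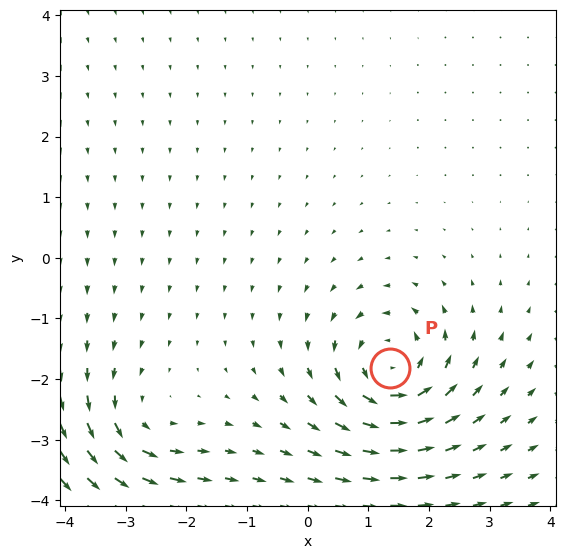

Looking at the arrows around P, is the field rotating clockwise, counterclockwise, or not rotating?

counterclockwise

Near P at (1.4, -1.8) the arrows circulate counterclockwise. The curl (z-component) there is about +6; positive curl means counterclockwise rotation.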